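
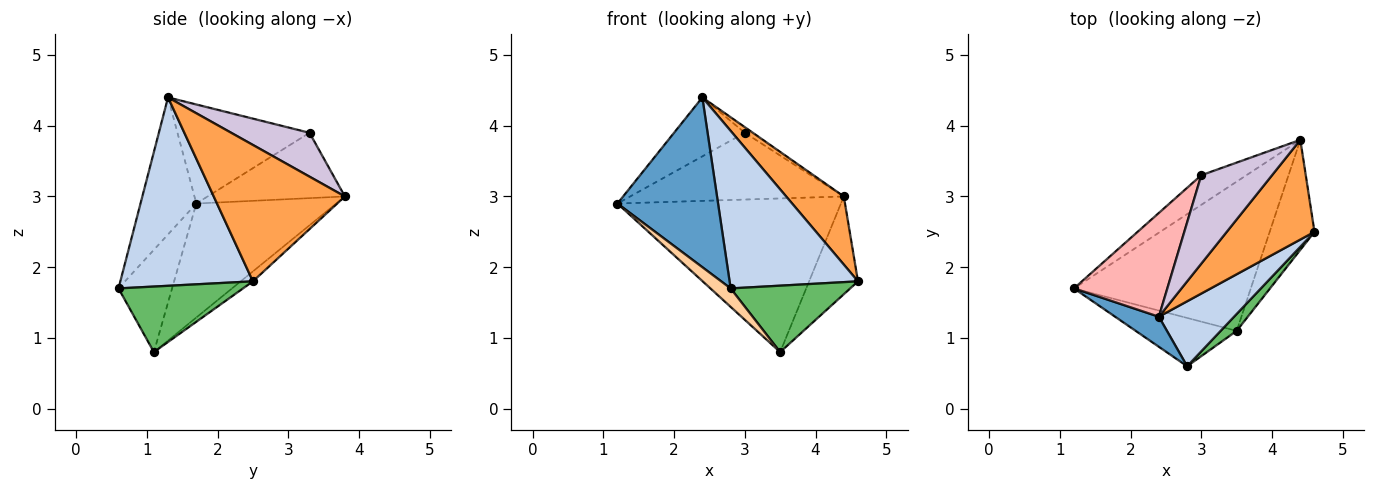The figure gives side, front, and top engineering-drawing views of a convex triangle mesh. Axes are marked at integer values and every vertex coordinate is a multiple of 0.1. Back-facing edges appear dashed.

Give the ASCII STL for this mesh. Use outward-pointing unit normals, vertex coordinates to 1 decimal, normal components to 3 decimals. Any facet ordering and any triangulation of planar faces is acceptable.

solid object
 facet normal -0.479 -0.864 0.153
  outer loop
   vertex 2.4 1.3 4.4
   vertex 1.2 1.7 2.9
   vertex 2.8 0.6 1.7
  endloop
 endfacet
 facet normal 0.691 -0.669 0.276
  outer loop
   vertex 2.4 1.3 4.4
   vertex 2.8 0.6 1.7
   vertex 4.6 2.5 1.8
  endloop
 endfacet
 facet normal 0.789 -0.347 0.507
  outer loop
   vertex 4.4 3.8 3.0
   vertex 2.4 1.3 4.4
   vertex 4.6 2.5 1.8
  endloop
 endfacet
 facet normal -0.687 -0.259 -0.679
  outer loop
   vertex 3.5 1.1 0.8
   vertex 2.8 0.6 1.7
   vertex 1.2 1.7 2.9
  endloop
 endfacet
 facet normal 0.710 -0.682 0.174
  outer loop
   vertex 3.5 1.1 0.8
   vertex 4.6 2.5 1.8
   vertex 2.8 0.6 1.7
  endloop
 endfacet
 facet normal -0.410 0.654 -0.636
  outer loop
   vertex 3.5 1.1 0.8
   vertex 1.2 1.7 2.9
   vertex 4.4 3.8 3.0
  endloop
 endfacet
 facet normal -0.164 0.655 -0.737
  outer loop
   vertex 3.5 1.1 0.8
   vertex 4.4 3.8 3.0
   vertex 4.6 2.5 1.8
  endloop
 endfacet
 facet normal -0.678 0.363 0.639
  outer loop
   vertex 3.0 3.3 3.9
   vertex 1.2 1.7 2.9
   vertex 2.4 1.3 4.4
  endloop
 endfacet
 facet normal -0.506 0.788 -0.350
  outer loop
   vertex 3.0 3.3 3.9
   vertex 4.4 3.8 3.0
   vertex 1.2 1.7 2.9
  endloop
 endfacet
 facet normal 0.526 0.054 0.849
  outer loop
   vertex 3.0 3.3 3.9
   vertex 2.4 1.3 4.4
   vertex 4.4 3.8 3.0
  endloop
 endfacet
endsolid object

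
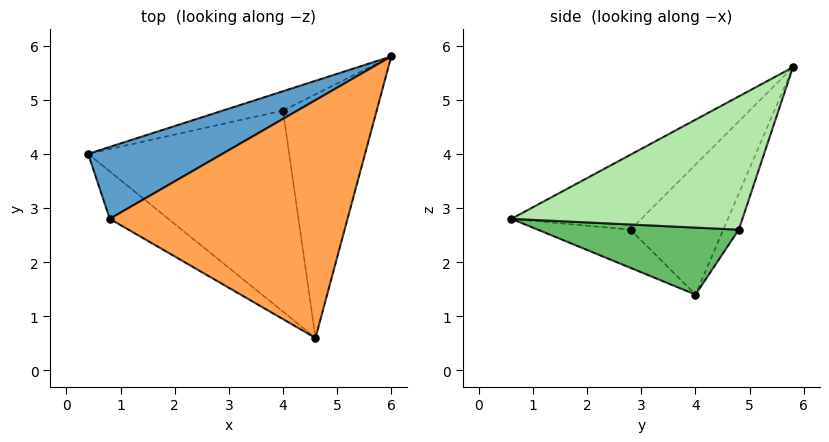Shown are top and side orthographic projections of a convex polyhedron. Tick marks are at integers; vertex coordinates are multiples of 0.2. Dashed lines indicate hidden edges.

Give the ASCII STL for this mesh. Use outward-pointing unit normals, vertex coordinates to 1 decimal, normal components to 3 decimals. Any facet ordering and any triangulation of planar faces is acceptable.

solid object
 facet normal -0.625 0.438 0.646
  outer loop
   vertex 0.8 2.8 2.6
   vertex 6.0 5.8 5.6
   vertex 0.4 4.0 1.4
  endloop
 endfacet
 facet normal -0.382 -0.714 -0.586
  outer loop
   vertex 0.8 2.8 2.6
   vertex 0.4 4.0 1.4
   vertex 4.6 0.6 2.8
  endloop
 endfacet
 facet normal -0.276 -0.397 0.875
  outer loop
   vertex 0.8 2.8 2.6
   vertex 4.6 0.6 2.8
   vertex 6.0 5.8 5.6
  endloop
 endfacet
 facet normal -0.138 0.964 -0.229
  outer loop
   vertex 4.0 4.8 2.6
   vertex 0.4 4.0 1.4
   vertex 6.0 5.8 5.6
  endloop
 endfacet
 facet normal 0.316 0.000 -0.949
  outer loop
   vertex 4.0 4.8 2.6
   vertex 4.6 0.6 2.8
   vertex 0.4 4.0 1.4
  endloop
 endfacet
 facet normal 0.815 0.089 -0.573
  outer loop
   vertex 4.0 4.8 2.6
   vertex 6.0 5.8 5.6
   vertex 4.6 0.6 2.8
  endloop
 endfacet
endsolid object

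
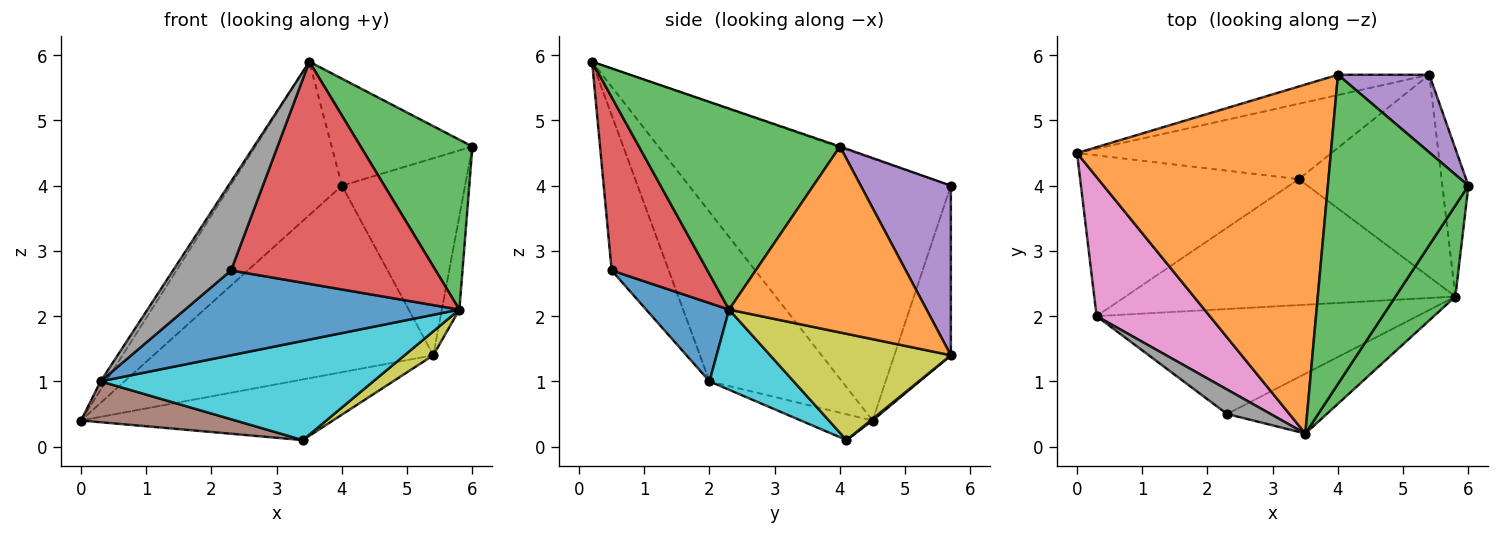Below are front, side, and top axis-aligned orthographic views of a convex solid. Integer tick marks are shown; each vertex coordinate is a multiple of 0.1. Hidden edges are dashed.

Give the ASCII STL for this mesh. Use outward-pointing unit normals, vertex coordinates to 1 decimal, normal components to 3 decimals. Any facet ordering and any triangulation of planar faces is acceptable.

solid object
 facet normal 0.005 0.627 -0.779
  outer loop
   vertex 5.4 5.7 1.4
   vertex 3.4 4.1 0.1
   vertex 0.0 4.5 0.4
  endloop
 endfacet
 facet normal -0.687 0.292 0.666
  outer loop
   vertex 4.0 5.7 4.0
   vertex 0.0 4.5 0.4
   vertex 3.5 0.2 5.9
  endloop
 endfacet
 facet normal -0.006 0.327 0.945
  outer loop
   vertex 4.0 5.7 4.0
   vertex 3.5 0.2 5.9
   vertex 6.0 4.0 4.6
  endloop
 endfacet
 facet normal -0.197 0.975 -0.106
  outer loop
   vertex 4.0 5.7 4.0
   vertex 5.4 5.7 1.4
   vertex 0.0 4.5 0.4
  endloop
 endfacet
 facet normal 0.563 0.769 0.303
  outer loop
   vertex 4.0 5.7 4.0
   vertex 6.0 4.0 4.6
   vertex 5.4 5.7 1.4
  endloop
 endfacet
 facet normal -0.114 -0.245 -0.963
  outer loop
   vertex 0.3 2.0 1.0
   vertex 0.0 4.5 0.4
   vertex 3.4 4.1 0.1
  endloop
 endfacet
 facet normal -0.831 0.033 0.555
  outer loop
   vertex 0.3 2.0 1.0
   vertex 3.5 0.2 5.9
   vertex 0.0 4.5 0.4
  endloop
 endfacet
 facet normal -0.688 -0.699 0.193
  outer loop
   vertex 0.3 2.0 1.0
   vertex 2.3 0.5 2.7
   vertex 3.5 0.2 5.9
  endloop
 endfacet
 facet normal 0.595 -0.094 -0.798
  outer loop
   vertex 5.8 2.3 2.1
   vertex 3.4 4.1 0.1
   vertex 5.4 5.7 1.4
  endloop
 endfacet
 facet normal 0.188 -0.608 -0.772
  outer loop
   vertex 5.8 2.3 2.1
   vertex 0.3 2.0 1.0
   vertex 3.4 4.1 0.1
  endloop
 endfacet
 facet normal 0.187 -0.617 -0.764
  outer loop
   vertex 5.8 2.3 2.1
   vertex 2.3 0.5 2.7
   vertex 0.3 2.0 1.0
  endloop
 endfacet
 facet normal 0.986 0.088 -0.138
  outer loop
   vertex 5.8 2.3 2.1
   vertex 5.4 5.7 1.4
   vertex 6.0 4.0 4.6
  endloop
 endfacet
 facet normal 0.846 -0.470 0.252
  outer loop
   vertex 5.8 2.3 2.1
   vertex 6.0 4.0 4.6
   vertex 3.5 0.2 5.9
  endloop
 endfacet
 facet normal 0.412 -0.880 -0.237
  outer loop
   vertex 5.8 2.3 2.1
   vertex 3.5 0.2 5.9
   vertex 2.3 0.5 2.7
  endloop
 endfacet
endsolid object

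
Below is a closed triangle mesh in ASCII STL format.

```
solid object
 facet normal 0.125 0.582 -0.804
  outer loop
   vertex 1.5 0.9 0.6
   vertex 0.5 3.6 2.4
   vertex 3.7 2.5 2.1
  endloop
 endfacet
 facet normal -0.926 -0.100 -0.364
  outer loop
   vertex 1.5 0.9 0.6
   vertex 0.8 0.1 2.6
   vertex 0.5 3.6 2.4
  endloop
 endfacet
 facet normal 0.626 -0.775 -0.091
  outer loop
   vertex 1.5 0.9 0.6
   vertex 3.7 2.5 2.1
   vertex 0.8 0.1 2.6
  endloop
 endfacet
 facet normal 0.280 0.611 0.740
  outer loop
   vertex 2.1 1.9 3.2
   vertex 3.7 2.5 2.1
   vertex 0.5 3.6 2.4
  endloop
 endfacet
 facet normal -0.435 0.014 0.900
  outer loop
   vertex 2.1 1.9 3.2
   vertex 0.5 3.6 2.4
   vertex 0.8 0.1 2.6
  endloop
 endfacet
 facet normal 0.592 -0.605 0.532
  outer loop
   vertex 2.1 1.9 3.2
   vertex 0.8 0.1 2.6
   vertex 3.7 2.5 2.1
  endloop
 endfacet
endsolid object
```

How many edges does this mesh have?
9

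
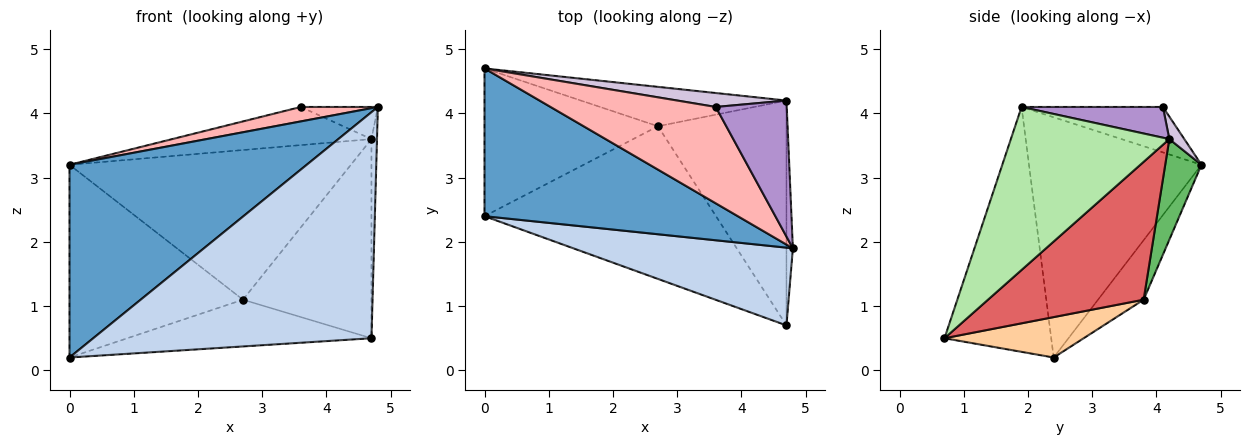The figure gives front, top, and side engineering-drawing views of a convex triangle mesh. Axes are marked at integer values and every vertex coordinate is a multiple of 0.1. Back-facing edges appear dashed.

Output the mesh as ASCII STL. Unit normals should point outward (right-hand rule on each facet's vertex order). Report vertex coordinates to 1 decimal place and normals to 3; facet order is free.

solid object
 facet normal -0.500 -0.687 0.527
  outer loop
   vertex 0.0 4.7 3.2
   vertex 0.0 2.4 0.2
   vertex 4.8 1.9 4.1
  endloop
 endfacet
 facet normal -0.341 -0.889 0.306
  outer loop
   vertex 4.7 0.7 0.5
   vertex 4.8 1.9 4.1
   vertex 0.0 2.4 0.2
  endloop
 endfacet
 facet normal -0.204 0.777 -0.596
  outer loop
   vertex 2.7 3.8 1.1
   vertex 0.0 2.4 0.2
   vertex 0.0 4.7 3.2
  endloop
 endfacet
 facet normal 0.165 0.289 -0.943
  outer loop
   vertex 2.7 3.8 1.1
   vertex 4.7 0.7 0.5
   vertex 0.0 2.4 0.2
  endloop
 endfacet
 facet normal 0.124 0.960 -0.252
  outer loop
   vertex 4.7 4.2 3.6
   vertex 2.7 3.8 1.1
   vertex 0.0 4.7 3.2
  endloop
 endfacet
 facet normal 0.999 0.035 -0.039
  outer loop
   vertex 4.7 4.2 3.6
   vertex 4.8 1.9 4.1
   vertex 4.7 0.7 0.5
  endloop
 endfacet
 facet normal 0.626 0.517 -0.584
  outer loop
   vertex 4.7 4.2 3.6
   vertex 4.7 0.7 0.5
   vertex 2.7 3.8 1.1
  endloop
 endfacet
 facet normal -0.262 -0.143 0.954
  outer loop
   vertex 3.6 4.1 4.1
   vertex 0.0 4.7 3.2
   vertex 4.8 1.9 4.1
  endloop
 endfacet
 facet normal 0.388 0.212 0.897
  outer loop
   vertex 3.6 4.1 4.1
   vertex 4.8 1.9 4.1
   vertex 4.7 4.2 3.6
  endloop
 endfacet
 facet normal 0.071 0.937 0.343
  outer loop
   vertex 3.6 4.1 4.1
   vertex 4.7 4.2 3.6
   vertex 0.0 4.7 3.2
  endloop
 endfacet
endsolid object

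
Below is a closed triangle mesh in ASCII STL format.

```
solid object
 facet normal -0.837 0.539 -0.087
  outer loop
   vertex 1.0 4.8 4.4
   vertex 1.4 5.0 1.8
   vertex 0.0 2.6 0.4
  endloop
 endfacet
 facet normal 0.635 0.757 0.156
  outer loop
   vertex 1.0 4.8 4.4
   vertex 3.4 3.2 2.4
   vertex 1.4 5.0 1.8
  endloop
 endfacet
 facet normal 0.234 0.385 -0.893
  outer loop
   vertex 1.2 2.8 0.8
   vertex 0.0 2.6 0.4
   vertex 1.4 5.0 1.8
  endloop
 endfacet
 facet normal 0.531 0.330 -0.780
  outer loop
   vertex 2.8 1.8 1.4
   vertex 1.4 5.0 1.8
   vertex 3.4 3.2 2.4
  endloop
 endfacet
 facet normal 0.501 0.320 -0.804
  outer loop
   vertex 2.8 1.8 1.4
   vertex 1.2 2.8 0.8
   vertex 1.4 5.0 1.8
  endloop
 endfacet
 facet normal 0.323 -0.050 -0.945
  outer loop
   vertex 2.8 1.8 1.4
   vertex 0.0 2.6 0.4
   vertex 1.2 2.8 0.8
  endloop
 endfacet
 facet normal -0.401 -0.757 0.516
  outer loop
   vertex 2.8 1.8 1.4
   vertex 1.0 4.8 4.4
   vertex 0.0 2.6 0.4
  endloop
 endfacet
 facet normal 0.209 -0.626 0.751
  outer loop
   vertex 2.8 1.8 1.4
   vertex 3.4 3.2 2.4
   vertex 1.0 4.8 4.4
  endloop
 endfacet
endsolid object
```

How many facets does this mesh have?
8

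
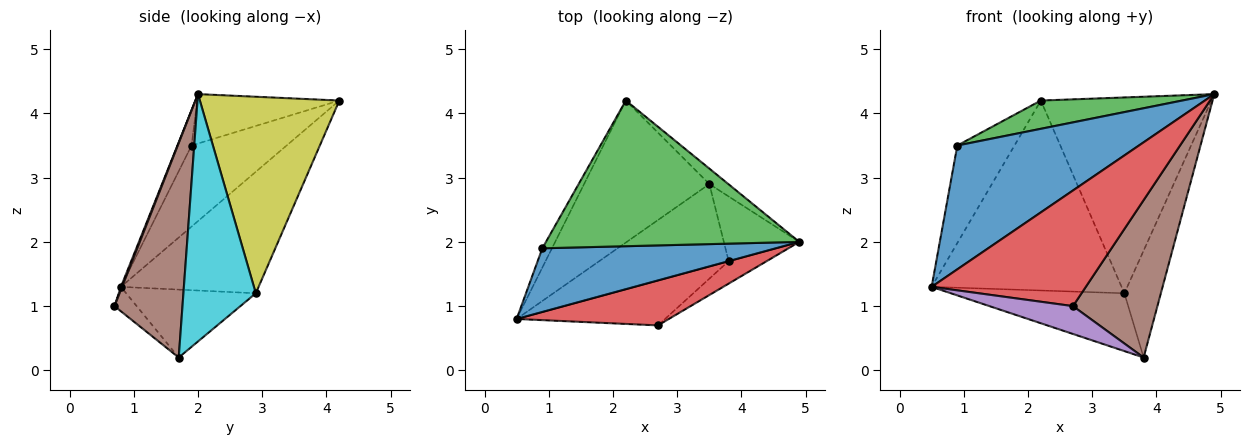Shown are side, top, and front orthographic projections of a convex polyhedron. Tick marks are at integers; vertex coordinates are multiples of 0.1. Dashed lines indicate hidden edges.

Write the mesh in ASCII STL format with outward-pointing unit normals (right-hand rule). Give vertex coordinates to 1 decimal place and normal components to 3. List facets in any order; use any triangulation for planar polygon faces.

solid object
 facet normal -0.069 -0.887 0.456
  outer loop
   vertex 0.9 1.9 3.5
   vertex 0.5 0.8 1.3
   vertex 4.9 2.0 4.3
  endloop
 endfacet
 facet normal -0.853 0.513 -0.101
  outer loop
   vertex 0.9 1.9 3.5
   vertex 2.2 4.2 4.2
   vertex 0.5 0.8 1.3
  endloop
 endfacet
 facet normal -0.188 -0.187 0.964
  outer loop
   vertex 0.9 1.9 3.5
   vertex 4.9 2.0 4.3
   vertex 2.2 4.2 4.2
  endloop
 endfacet
 facet normal 0.007 -0.932 0.362
  outer loop
   vertex 2.7 0.7 1.0
   vertex 4.9 2.0 4.3
   vertex 0.5 0.8 1.3
  endloop
 endfacet
 facet normal -0.139 -0.521 -0.842
  outer loop
   vertex 2.7 0.7 1.0
   vertex 0.5 0.8 1.3
   vertex 3.8 1.7 0.2
  endloop
 endfacet
 facet normal 0.623 -0.774 -0.111
  outer loop
   vertex 2.7 0.7 1.0
   vertex 3.8 1.7 0.2
   vertex 4.9 2.0 4.3
  endloop
 endfacet
 facet normal -0.502 0.693 -0.518
  outer loop
   vertex 3.5 2.9 1.2
   vertex 0.5 0.8 1.3
   vertex 2.2 4.2 4.2
  endloop
 endfacet
 facet normal -0.395 0.528 -0.752
  outer loop
   vertex 3.5 2.9 1.2
   vertex 3.8 1.7 0.2
   vertex 0.5 0.8 1.3
  endloop
 endfacet
 facet normal 0.632 0.773 -0.061
  outer loop
   vertex 3.5 2.9 1.2
   vertex 2.2 4.2 4.2
   vertex 4.9 2.0 4.3
  endloop
 endfacet
 facet normal 0.861 0.434 -0.263
  outer loop
   vertex 3.5 2.9 1.2
   vertex 4.9 2.0 4.3
   vertex 3.8 1.7 0.2
  endloop
 endfacet
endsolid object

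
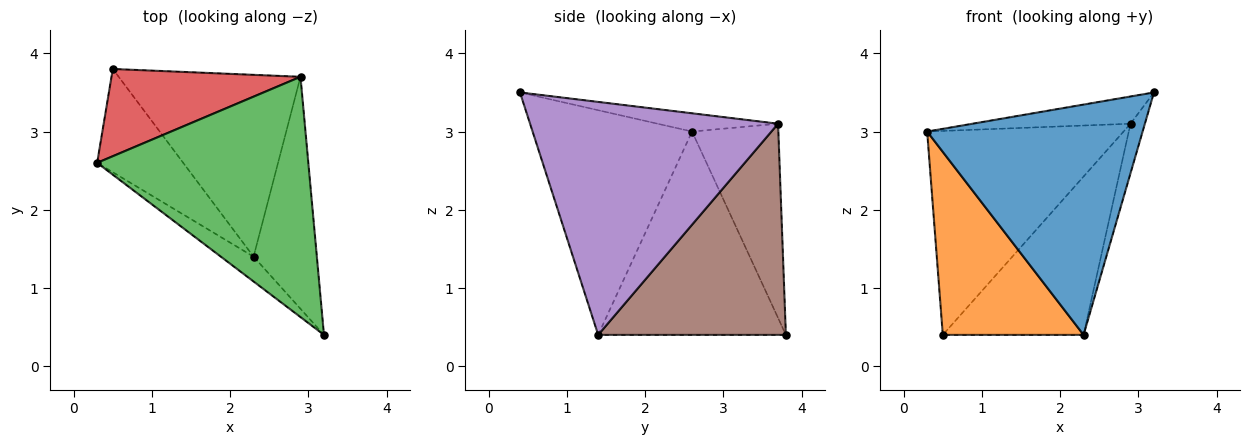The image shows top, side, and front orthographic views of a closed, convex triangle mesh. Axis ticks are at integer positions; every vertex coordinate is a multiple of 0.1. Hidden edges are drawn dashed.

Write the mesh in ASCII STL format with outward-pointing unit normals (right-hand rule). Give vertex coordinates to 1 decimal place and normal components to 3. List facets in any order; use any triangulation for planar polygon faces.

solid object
 facet normal -0.593 -0.801 -0.086
  outer loop
   vertex 2.3 1.4 0.4
   vertex 3.2 0.4 3.5
   vertex 0.3 2.6 3.0
  endloop
 endfacet
 facet normal -0.758 -0.568 -0.321
  outer loop
   vertex 2.3 1.4 0.4
   vertex 0.3 2.6 3.0
   vertex 0.5 3.8 0.4
  endloop
 endfacet
 facet normal -0.086 0.112 0.990
  outer loop
   vertex 2.9 3.7 3.1
   vertex 0.3 2.6 3.0
   vertex 3.2 0.4 3.5
  endloop
 endfacet
 facet normal -0.375 0.852 0.365
  outer loop
   vertex 2.9 3.7 3.1
   vertex 0.5 3.8 0.4
   vertex 0.3 2.6 3.0
  endloop
 endfacet
 facet normal 0.964 0.056 -0.262
  outer loop
   vertex 2.9 3.7 3.1
   vertex 3.2 0.4 3.5
   vertex 2.3 1.4 0.4
  endloop
 endfacet
 facet normal 0.659 0.494 -0.567
  outer loop
   vertex 2.9 3.7 3.1
   vertex 2.3 1.4 0.4
   vertex 0.5 3.8 0.4
  endloop
 endfacet
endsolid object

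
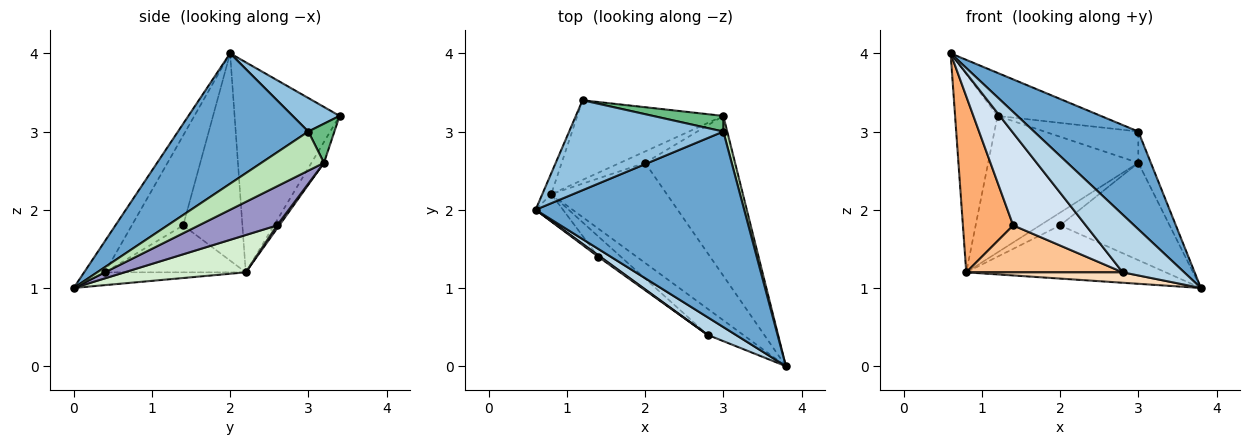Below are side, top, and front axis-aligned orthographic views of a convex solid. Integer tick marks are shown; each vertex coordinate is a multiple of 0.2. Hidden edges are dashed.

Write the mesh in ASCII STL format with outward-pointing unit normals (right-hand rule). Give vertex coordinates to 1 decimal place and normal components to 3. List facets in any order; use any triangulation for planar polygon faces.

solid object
 facet normal 0.488 -0.390 0.781
  outer loop
   vertex 3.0 3.0 3.0
   vertex 0.6 2.0 4.0
   vertex 3.8 0.0 1.0
  endloop
 endfacet
 facet normal 0.192 0.423 0.885
  outer loop
   vertex 3.0 3.0 3.0
   vertex 1.2 3.4 3.2
   vertex 0.6 2.0 4.0
  endloop
 endfacet
 facet normal -0.308 -0.910 0.278
  outer loop
   vertex 2.8 0.4 1.2
   vertex 3.8 0.0 1.0
   vertex 0.6 2.0 4.0
  endloop
 endfacet
 facet normal -0.578 -0.816 0.013
  outer loop
   vertex 2.8 0.4 1.2
   vertex 0.6 2.0 4.0
   vertex 1.4 1.4 1.8
  endloop
 endfacet
 facet normal -0.926 0.374 -0.039
  outer loop
   vertex 0.8 2.2 1.2
   vertex 0.6 2.0 4.0
   vertex 1.2 3.4 3.2
  endloop
 endfacet
 facet normal -0.758 -0.644 -0.100
  outer loop
   vertex 0.8 2.2 1.2
   vertex 1.4 1.4 1.8
   vertex 0.6 2.0 4.0
  endloop
 endfacet
 facet normal -0.637 -0.707 -0.307
  outer loop
   vertex 0.8 2.2 1.2
   vertex 2.8 0.4 1.2
   vertex 1.4 1.4 1.8
  endloop
 endfacet
 facet normal -0.317 -0.352 -0.881
  outer loop
   vertex 0.8 2.2 1.2
   vertex 3.8 0.0 1.0
   vertex 2.8 0.4 1.2
  endloop
 endfacet
 facet normal 0.241 0.868 0.434
  outer loop
   vertex 3.0 3.2 2.6
   vertex 1.2 3.4 3.2
   vertex 3.0 3.0 3.0
  endloop
 endfacet
 facet normal -0.072 0.862 -0.503
  outer loop
   vertex 3.0 3.2 2.6
   vertex 0.8 2.2 1.2
   vertex 1.2 3.4 3.2
  endloop
 endfacet
 facet normal 0.976 0.195 0.098
  outer loop
   vertex 3.0 3.2 2.6
   vertex 3.0 3.0 3.0
   vertex 3.8 0.0 1.0
  endloop
 endfacet
 facet normal 0.274 0.451 -0.849
  outer loop
   vertex 2.0 2.6 1.8
   vertex 3.8 0.0 1.0
   vertex 0.8 2.2 1.2
  endloop
 endfacet
 facet normal 0.348 0.487 -0.801
  outer loop
   vertex 2.0 2.6 1.8
   vertex 3.0 3.2 2.6
   vertex 3.8 0.0 1.0
  endloop
 endfacet
 facet normal 0.083 0.745 -0.662
  outer loop
   vertex 2.0 2.6 1.8
   vertex 0.8 2.2 1.2
   vertex 3.0 3.2 2.6
  endloop
 endfacet
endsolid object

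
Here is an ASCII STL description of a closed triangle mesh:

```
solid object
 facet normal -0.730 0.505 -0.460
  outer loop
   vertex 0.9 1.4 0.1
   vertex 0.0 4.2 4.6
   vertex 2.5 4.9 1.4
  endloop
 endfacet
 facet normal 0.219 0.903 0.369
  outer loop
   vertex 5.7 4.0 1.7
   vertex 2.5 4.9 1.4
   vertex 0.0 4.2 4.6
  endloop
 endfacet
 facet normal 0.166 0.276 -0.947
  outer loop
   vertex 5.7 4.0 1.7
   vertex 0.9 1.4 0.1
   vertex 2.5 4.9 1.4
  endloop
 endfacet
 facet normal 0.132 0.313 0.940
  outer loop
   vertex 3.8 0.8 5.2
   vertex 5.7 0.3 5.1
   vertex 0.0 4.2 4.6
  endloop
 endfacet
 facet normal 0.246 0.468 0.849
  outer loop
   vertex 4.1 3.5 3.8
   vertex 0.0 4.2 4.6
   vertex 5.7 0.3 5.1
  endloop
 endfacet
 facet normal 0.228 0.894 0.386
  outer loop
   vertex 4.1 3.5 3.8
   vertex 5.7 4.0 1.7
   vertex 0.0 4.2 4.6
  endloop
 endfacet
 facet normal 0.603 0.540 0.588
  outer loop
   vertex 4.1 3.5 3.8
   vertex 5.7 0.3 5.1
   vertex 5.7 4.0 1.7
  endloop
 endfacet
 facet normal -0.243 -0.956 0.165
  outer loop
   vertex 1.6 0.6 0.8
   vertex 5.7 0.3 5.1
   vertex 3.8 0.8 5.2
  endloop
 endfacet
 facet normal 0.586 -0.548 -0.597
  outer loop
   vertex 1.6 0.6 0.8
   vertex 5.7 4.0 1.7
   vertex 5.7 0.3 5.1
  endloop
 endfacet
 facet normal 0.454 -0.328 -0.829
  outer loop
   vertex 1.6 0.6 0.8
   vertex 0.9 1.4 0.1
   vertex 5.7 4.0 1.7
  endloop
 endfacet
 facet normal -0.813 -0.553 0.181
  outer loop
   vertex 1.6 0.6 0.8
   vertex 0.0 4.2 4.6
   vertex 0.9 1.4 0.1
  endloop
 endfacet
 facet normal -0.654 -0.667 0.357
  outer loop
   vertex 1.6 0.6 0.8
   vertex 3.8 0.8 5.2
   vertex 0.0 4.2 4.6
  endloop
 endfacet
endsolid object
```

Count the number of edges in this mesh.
18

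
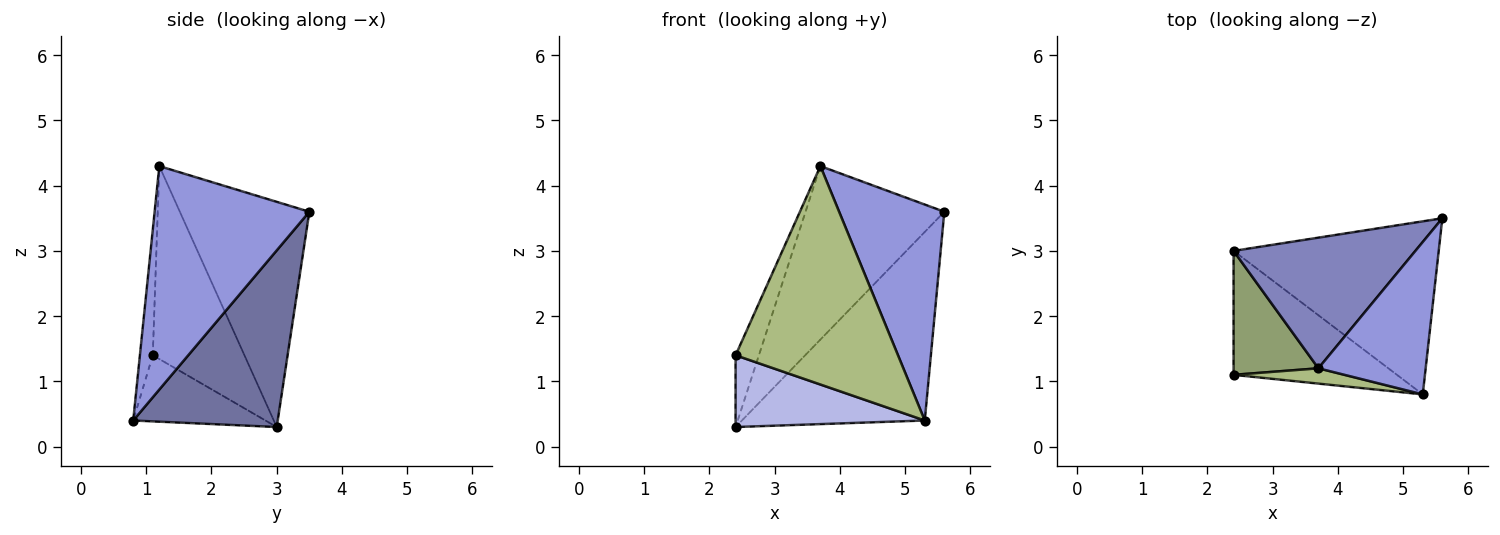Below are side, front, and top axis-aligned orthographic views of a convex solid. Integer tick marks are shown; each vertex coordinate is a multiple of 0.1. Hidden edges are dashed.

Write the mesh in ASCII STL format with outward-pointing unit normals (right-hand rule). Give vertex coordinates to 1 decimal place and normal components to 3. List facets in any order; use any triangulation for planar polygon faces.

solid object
 facet normal 0.503 0.637 -0.584
  outer loop
   vertex 5.3 0.8 0.4
   vertex 2.4 3.0 0.3
   vertex 5.6 3.5 3.6
  endloop
 endfacet
 facet normal -0.598 0.640 0.482
  outer loop
   vertex 3.7 1.2 4.3
   vertex 5.6 3.5 3.6
   vertex 2.4 3.0 0.3
  endloop
 endfacet
 facet normal 0.769 -0.523 0.369
  outer loop
   vertex 3.7 1.2 4.3
   vertex 5.3 0.8 0.4
   vertex 5.6 3.5 3.6
  endloop
 endfacet
 facet normal -0.331 -0.473 -0.817
  outer loop
   vertex 2.4 1.1 1.4
   vertex 2.4 3.0 0.3
   vertex 5.3 0.8 0.4
  endloop
 endfacet
 facet normal -0.892 0.227 0.392
  outer loop
   vertex 2.4 1.1 1.4
   vertex 3.7 1.2 4.3
   vertex 2.4 3.0 0.3
  endloop
 endfacet
 facet normal -0.079 -0.994 0.070
  outer loop
   vertex 2.4 1.1 1.4
   vertex 5.3 0.8 0.4
   vertex 3.7 1.2 4.3
  endloop
 endfacet
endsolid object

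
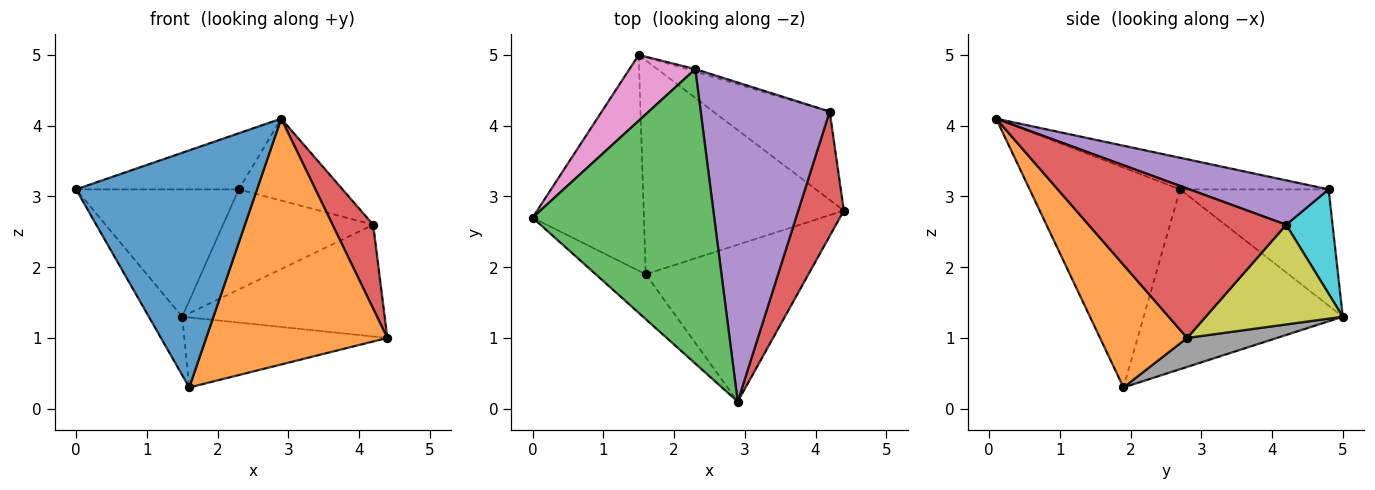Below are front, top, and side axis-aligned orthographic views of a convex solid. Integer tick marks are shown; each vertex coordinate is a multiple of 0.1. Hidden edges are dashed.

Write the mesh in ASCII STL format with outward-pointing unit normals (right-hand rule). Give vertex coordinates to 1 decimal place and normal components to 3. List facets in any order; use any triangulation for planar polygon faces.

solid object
 facet normal -0.633 -0.761 -0.144
  outer loop
   vertex 1.6 1.9 0.3
   vertex 2.9 0.1 4.1
   vertex 0.0 2.7 3.1
  endloop
 endfacet
 facet normal 0.376 -0.781 -0.499
  outer loop
   vertex 1.6 1.9 0.3
   vertex 4.4 2.8 1.0
   vertex 2.9 0.1 4.1
  endloop
 endfacet
 facet normal -0.168 0.185 0.968
  outer loop
   vertex 2.3 4.8 3.1
   vertex 0.0 2.7 3.1
   vertex 2.9 0.1 4.1
  endloop
 endfacet
 facet normal 0.939 -0.193 0.286
  outer loop
   vertex 4.2 4.2 2.6
   vertex 2.9 0.1 4.1
   vertex 4.4 2.8 1.0
  endloop
 endfacet
 facet normal 0.316 0.236 0.919
  outer loop
   vertex 4.2 4.2 2.6
   vertex 2.3 4.8 3.1
   vertex 2.9 0.1 4.1
  endloop
 endfacet
 facet normal -0.842 0.141 -0.521
  outer loop
   vertex 1.5 5.0 1.3
   vertex 1.6 1.9 0.3
   vertex 0.0 2.7 3.1
  endloop
 endfacet
 facet normal -0.630 0.690 0.357
  outer loop
   vertex 1.5 5.0 1.3
   vertex 0.0 2.7 3.1
   vertex 2.3 4.8 3.1
  endloop
 endfacet
 facet normal 0.136 0.308 -0.942
  outer loop
   vertex 1.5 5.0 1.3
   vertex 4.4 2.8 1.0
   vertex 1.6 1.9 0.3
  endloop
 endfacet
 facet normal 0.469 0.693 -0.548
  outer loop
   vertex 1.5 5.0 1.3
   vertex 4.2 4.2 2.6
   vertex 4.4 2.8 1.0
  endloop
 endfacet
 facet normal 0.295 0.955 -0.025
  outer loop
   vertex 1.5 5.0 1.3
   vertex 2.3 4.8 3.1
   vertex 4.2 4.2 2.6
  endloop
 endfacet
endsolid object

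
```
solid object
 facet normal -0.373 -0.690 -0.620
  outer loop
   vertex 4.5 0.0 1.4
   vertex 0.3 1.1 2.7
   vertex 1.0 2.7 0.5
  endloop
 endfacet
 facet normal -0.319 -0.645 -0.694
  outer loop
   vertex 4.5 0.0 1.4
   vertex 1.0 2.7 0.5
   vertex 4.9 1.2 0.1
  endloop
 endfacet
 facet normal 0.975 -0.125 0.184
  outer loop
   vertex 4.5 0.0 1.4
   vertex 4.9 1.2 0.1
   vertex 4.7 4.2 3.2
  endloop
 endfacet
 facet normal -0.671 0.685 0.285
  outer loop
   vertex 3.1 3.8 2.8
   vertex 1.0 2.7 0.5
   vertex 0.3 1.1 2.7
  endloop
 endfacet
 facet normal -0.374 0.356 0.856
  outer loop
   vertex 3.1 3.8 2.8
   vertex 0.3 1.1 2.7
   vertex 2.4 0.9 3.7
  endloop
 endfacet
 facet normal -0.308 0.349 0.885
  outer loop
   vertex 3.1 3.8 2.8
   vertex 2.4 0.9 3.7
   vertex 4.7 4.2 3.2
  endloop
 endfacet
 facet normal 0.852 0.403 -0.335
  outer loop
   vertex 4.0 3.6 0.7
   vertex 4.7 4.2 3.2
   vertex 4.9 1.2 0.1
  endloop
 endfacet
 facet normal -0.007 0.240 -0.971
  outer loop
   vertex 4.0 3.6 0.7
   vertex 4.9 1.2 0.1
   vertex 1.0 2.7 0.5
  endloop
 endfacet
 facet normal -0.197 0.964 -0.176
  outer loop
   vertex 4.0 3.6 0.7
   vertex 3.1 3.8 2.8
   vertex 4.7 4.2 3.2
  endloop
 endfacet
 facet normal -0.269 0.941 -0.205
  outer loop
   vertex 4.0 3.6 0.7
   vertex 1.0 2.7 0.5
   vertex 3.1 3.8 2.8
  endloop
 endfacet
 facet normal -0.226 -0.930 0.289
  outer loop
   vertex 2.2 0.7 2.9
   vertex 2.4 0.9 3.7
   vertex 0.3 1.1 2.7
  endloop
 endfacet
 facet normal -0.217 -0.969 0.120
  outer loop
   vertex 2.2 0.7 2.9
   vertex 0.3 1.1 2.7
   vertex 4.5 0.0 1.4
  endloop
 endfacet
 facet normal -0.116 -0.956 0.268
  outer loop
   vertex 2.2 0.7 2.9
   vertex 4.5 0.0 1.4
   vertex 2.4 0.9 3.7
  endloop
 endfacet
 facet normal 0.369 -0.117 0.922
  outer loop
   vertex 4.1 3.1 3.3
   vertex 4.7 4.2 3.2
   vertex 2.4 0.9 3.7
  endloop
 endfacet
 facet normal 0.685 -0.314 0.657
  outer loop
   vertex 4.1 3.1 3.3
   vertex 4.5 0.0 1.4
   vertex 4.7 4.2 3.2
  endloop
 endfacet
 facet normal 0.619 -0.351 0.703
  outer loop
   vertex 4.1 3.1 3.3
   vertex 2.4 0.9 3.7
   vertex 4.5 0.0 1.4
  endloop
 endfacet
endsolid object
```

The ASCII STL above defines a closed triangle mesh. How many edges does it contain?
24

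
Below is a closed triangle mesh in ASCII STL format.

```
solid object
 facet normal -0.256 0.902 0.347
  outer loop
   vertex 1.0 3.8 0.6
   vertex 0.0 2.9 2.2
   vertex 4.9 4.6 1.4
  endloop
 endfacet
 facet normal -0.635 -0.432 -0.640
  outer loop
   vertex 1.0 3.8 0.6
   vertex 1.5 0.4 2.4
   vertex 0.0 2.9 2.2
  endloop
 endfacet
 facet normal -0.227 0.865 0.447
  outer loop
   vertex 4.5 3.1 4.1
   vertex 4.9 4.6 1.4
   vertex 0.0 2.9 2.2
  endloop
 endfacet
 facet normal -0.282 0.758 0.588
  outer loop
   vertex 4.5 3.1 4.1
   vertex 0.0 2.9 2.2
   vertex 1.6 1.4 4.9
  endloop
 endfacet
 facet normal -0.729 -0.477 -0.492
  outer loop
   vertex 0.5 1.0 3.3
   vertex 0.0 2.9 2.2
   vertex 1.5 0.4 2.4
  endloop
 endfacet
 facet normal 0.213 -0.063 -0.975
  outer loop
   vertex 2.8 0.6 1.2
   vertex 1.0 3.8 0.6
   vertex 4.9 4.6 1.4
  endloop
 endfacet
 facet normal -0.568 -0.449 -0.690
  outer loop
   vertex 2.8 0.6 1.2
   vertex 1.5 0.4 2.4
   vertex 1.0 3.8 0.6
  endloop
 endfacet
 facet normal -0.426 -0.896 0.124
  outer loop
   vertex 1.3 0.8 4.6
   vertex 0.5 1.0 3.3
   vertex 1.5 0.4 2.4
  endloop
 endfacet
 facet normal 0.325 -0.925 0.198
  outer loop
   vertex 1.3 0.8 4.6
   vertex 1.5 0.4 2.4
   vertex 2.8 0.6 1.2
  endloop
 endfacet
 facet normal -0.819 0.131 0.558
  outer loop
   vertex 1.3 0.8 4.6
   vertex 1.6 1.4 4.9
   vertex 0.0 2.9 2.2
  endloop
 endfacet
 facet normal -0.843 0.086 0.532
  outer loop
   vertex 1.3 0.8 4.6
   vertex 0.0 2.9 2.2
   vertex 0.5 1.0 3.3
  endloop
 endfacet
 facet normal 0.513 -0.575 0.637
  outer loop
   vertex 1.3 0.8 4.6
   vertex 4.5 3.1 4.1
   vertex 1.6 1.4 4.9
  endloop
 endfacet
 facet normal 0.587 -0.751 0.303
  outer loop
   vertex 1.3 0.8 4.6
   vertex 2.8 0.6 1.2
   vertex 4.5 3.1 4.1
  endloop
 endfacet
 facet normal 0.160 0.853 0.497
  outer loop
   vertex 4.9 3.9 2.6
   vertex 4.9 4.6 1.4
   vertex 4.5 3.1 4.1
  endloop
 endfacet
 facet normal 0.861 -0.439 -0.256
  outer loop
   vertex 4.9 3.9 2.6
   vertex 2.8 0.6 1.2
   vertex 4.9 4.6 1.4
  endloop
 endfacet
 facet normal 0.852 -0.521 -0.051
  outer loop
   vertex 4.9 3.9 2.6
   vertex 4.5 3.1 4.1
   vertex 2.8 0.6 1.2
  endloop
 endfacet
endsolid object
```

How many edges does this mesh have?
24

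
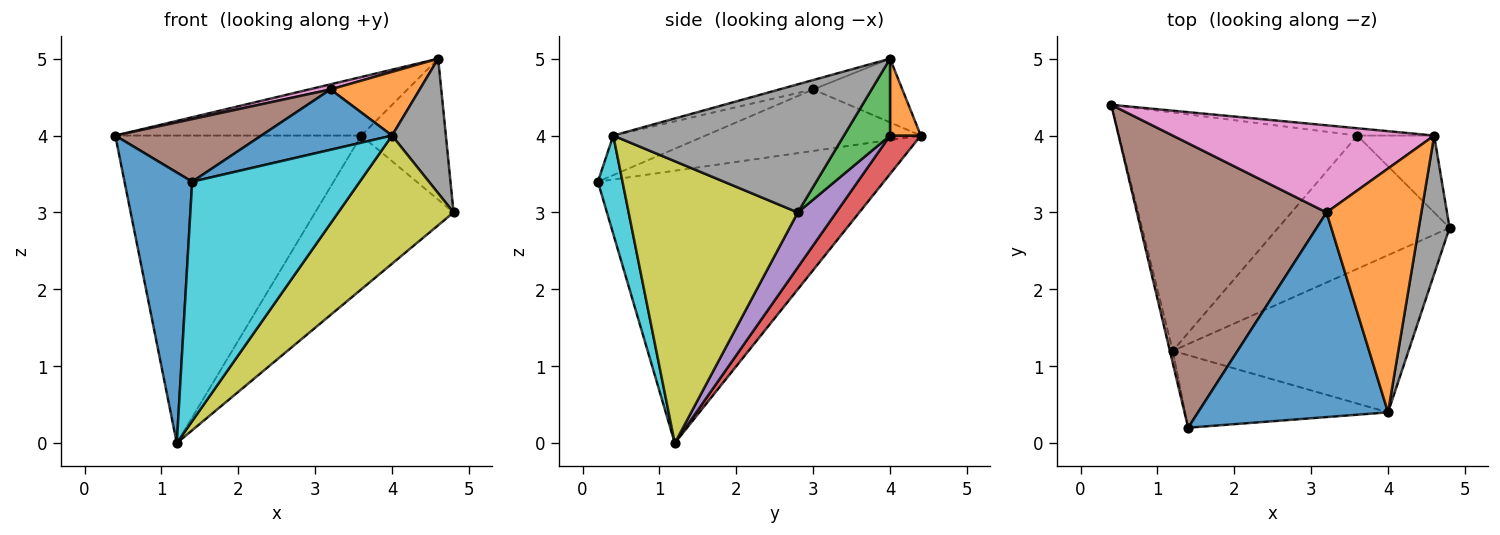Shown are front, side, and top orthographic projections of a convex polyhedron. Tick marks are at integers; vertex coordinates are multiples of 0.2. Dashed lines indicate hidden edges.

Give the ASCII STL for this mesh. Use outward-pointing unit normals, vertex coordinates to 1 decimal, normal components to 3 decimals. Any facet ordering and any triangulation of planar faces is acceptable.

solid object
 facet normal -0.973 -0.230 -0.010
  outer loop
   vertex 1.2 1.2 0.0
   vertex 1.4 0.2 3.4
   vertex 0.4 4.4 4.0
  endloop
 endfacet
 facet normal 0.123 0.985 -0.123
  outer loop
   vertex 3.6 4.0 4.0
   vertex 0.4 4.4 4.0
   vertex 4.6 4.0 5.0
  endloop
 endfacet
 facet normal 0.432 0.792 -0.432
  outer loop
   vertex 3.6 4.0 4.0
   vertex 4.6 4.0 5.0
   vertex 4.8 2.8 3.0
  endloop
 endfacet
 facet normal 0.098 0.787 -0.610
  outer loop
   vertex 3.6 4.0 4.0
   vertex 1.2 1.2 0.0
   vertex 0.4 4.4 4.0
  endloop
 endfacet
 facet normal 0.205 0.740 -0.641
  outer loop
   vertex 3.6 4.0 4.0
   vertex 4.8 2.8 3.0
   vertex 1.2 1.2 0.0
  endloop
 endfacet
 facet normal -0.302 -0.205 0.931
  outer loop
   vertex 3.2 3.0 4.6
   vertex 0.4 4.4 4.0
   vertex 1.4 0.2 3.4
  endloop
 endfacet
 facet normal -0.236 -0.057 0.970
  outer loop
   vertex 3.2 3.0 4.6
   vertex 4.6 4.0 5.0
   vertex 0.4 4.4 4.0
  endloop
 endfacet
 facet normal 0.948 -0.221 0.228
  outer loop
   vertex 4.0 0.4 4.0
   vertex 4.8 2.8 3.0
   vertex 4.6 4.0 5.0
  endloop
 endfacet
 facet normal 0.680 -0.463 -0.568
  outer loop
   vertex 4.0 0.4 4.0
   vertex 1.2 1.2 0.0
   vertex 4.8 2.8 3.0
  endloop
 endfacet
 facet normal 0.139 -0.948 -0.287
  outer loop
   vertex 4.0 0.4 4.0
   vertex 1.4 0.2 3.4
   vertex 1.2 1.2 0.0
  endloop
 endfacet
 facet normal -0.196 -0.277 0.941
  outer loop
   vertex 4.0 0.4 4.0
   vertex 3.2 3.0 4.6
   vertex 1.4 0.2 3.4
  endloop
 endfacet
 facet normal -0.095 -0.252 0.963
  outer loop
   vertex 4.0 0.4 4.0
   vertex 4.6 4.0 5.0
   vertex 3.2 3.0 4.6
  endloop
 endfacet
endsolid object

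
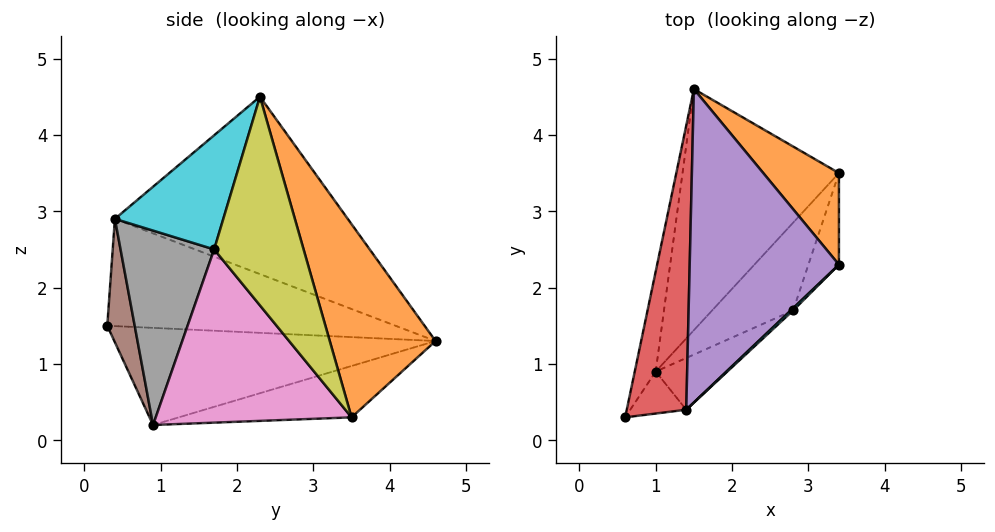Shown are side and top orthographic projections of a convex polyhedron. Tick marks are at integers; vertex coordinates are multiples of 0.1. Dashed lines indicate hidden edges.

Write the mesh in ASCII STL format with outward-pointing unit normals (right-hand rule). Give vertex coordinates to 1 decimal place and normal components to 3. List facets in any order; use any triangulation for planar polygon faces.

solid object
 facet normal -0.959 0.191 -0.207
  outer loop
   vertex 1.0 0.9 0.2
   vertex 0.6 0.3 1.5
   vertex 1.5 4.6 1.3
  endloop
 endfacet
 facet normal 0.574 0.787 0.225
  outer loop
   vertex 3.4 3.5 0.3
   vertex 1.5 4.6 1.3
   vertex 3.4 2.3 4.5
  endloop
 endfacet
 facet normal -0.297 0.309 -0.904
  outer loop
   vertex 3.4 3.5 0.3
   vertex 1.0 0.9 0.2
   vertex 1.5 4.6 1.3
  endloop
 endfacet
 facet normal -0.857 0.201 0.475
  outer loop
   vertex 1.4 0.4 2.9
   vertex 1.5 4.6 1.3
   vertex 0.6 0.3 1.5
  endloop
 endfacet
 facet normal -0.740 0.255 0.622
  outer loop
   vertex 1.4 0.4 2.9
   vertex 3.4 2.3 4.5
   vertex 1.5 4.6 1.3
  endloop
 endfacet
 facet normal 0.505 -0.832 -0.229
  outer loop
   vertex 1.4 0.4 2.9
   vertex 0.6 0.3 1.5
   vertex 1.0 0.9 0.2
  endloop
 endfacet
 facet normal 0.700 -0.634 -0.328
  outer loop
   vertex 2.8 1.7 2.5
   vertex 1.0 0.9 0.2
   vertex 3.4 3.5 0.3
  endloop
 endfacet
 facet normal 0.626 -0.745 -0.231
  outer loop
   vertex 2.8 1.7 2.5
   vertex 1.4 0.4 2.9
   vertex 1.0 0.9 0.2
  endloop
 endfacet
 facet normal 0.883 -0.452 -0.129
  outer loop
   vertex 2.8 1.7 2.5
   vertex 3.4 3.5 0.3
   vertex 3.4 2.3 4.5
  endloop
 endfacet
 facet normal 0.683 -0.731 0.014
  outer loop
   vertex 2.8 1.7 2.5
   vertex 3.4 2.3 4.5
   vertex 1.4 0.4 2.9
  endloop
 endfacet
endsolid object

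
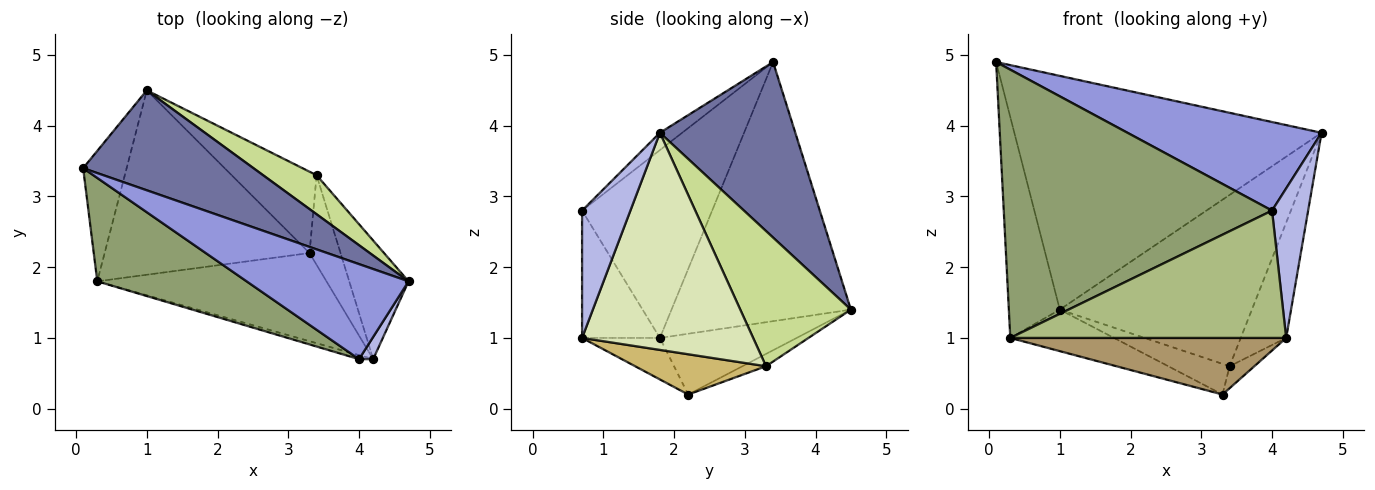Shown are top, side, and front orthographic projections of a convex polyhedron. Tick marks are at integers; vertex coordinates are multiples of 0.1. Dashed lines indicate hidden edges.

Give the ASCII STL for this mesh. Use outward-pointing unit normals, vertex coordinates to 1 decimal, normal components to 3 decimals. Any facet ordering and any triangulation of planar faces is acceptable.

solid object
 facet normal 0.376 0.852 0.364
  outer loop
   vertex 1.0 4.5 1.4
   vertex 0.1 3.4 4.9
   vertex 4.7 1.8 3.9
  endloop
 endfacet
 facet normal -0.950 0.270 -0.159
  outer loop
   vertex 0.3 1.8 1.0
   vertex 0.1 3.4 4.9
   vertex 1.0 4.5 1.4
  endloop
 endfacet
 facet normal -0.078 -0.680 0.729
  outer loop
   vertex 4.0 0.7 2.8
   vertex 4.7 1.8 3.9
   vertex 0.1 3.4 4.9
  endloop
 endfacet
 facet normal 0.798 -0.596 0.089
  outer loop
   vertex 4.0 0.7 2.8
   vertex 4.2 0.7 1.0
   vertex 4.7 1.8 3.9
  endloop
 endfacet
 facet normal -0.412 -0.850 0.328
  outer loop
   vertex 4.0 0.7 2.8
   vertex 0.1 3.4 4.9
   vertex 0.3 1.8 1.0
  endloop
 endfacet
 facet normal -0.271 -0.962 -0.030
  outer loop
   vertex 4.0 0.7 2.8
   vertex 0.3 1.8 1.0
   vertex 4.2 0.7 1.0
  endloop
 endfacet
 facet normal 0.490 0.850 0.194
  outer loop
   vertex 3.4 3.3 0.6
   vertex 1.0 4.5 1.4
   vertex 4.7 1.8 3.9
  endloop
 endfacet
 facet normal 0.934 0.248 -0.255
  outer loop
   vertex 3.4 3.3 0.6
   vertex 4.7 1.8 3.9
   vertex 4.2 0.7 1.0
  endloop
 endfacet
 facet normal -0.151 -0.534 -0.832
  outer loop
   vertex 3.3 2.2 0.2
   vertex 4.2 0.7 1.0
   vertex 0.3 1.8 1.0
  endloop
 endfacet
 facet normal 0.783 0.148 -0.603
  outer loop
   vertex 3.3 2.2 0.2
   vertex 3.4 3.3 0.6
   vertex 4.2 0.7 1.0
  endloop
 endfacet
 facet normal -0.278 0.211 -0.937
  outer loop
   vertex 3.3 2.2 0.2
   vertex 0.3 1.8 1.0
   vertex 1.0 4.5 1.4
  endloop
 endfacet
 facet normal -0.134 0.349 -0.927
  outer loop
   vertex 3.3 2.2 0.2
   vertex 1.0 4.5 1.4
   vertex 3.4 3.3 0.6
  endloop
 endfacet
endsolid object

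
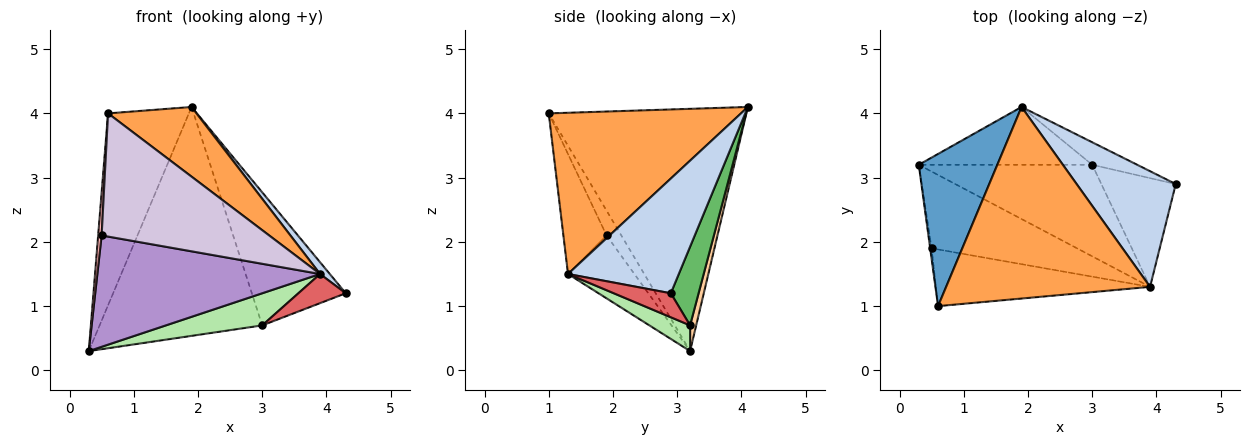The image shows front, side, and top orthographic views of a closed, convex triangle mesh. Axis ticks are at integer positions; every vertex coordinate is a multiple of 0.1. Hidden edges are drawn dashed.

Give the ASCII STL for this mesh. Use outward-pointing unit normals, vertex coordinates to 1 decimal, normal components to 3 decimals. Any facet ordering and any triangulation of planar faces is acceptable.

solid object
 facet normal -0.887 0.363 0.287
  outer loop
   vertex 1.9 4.1 4.1
   vertex 0.3 3.2 0.3
   vertex 0.6 1.0 4.0
  endloop
 endfacet
 facet normal 0.755 -0.066 0.652
  outer loop
   vertex 3.9 1.3 1.5
   vertex 4.3 2.9 1.2
   vertex 1.9 4.1 4.1
  endloop
 endfacet
 facet normal 0.596 -0.274 0.754
  outer loop
   vertex 3.9 1.3 1.5
   vertex 1.9 4.1 4.1
   vertex 0.6 1.0 4.0
  endloop
 endfacet
 facet normal 0.036 0.969 -0.245
  outer loop
   vertex 3.0 3.2 0.7
   vertex 0.3 3.2 0.3
   vertex 1.9 4.1 4.1
  endloop
 endfacet
 facet normal 0.280 0.947 -0.160
  outer loop
   vertex 3.0 3.2 0.7
   vertex 1.9 4.1 4.1
   vertex 4.3 2.9 1.2
  endloop
 endfacet
 facet normal 0.138 -0.328 -0.935
  outer loop
   vertex 3.0 3.2 0.7
   vertex 3.9 1.3 1.5
   vertex 0.3 3.2 0.3
  endloop
 endfacet
 facet normal 0.298 -0.247 -0.922
  outer loop
   vertex 3.0 3.2 0.7
   vertex 4.3 2.9 1.2
   vertex 3.9 1.3 1.5
  endloop
 endfacet
 facet normal -0.972 -0.229 -0.057
  outer loop
   vertex 0.5 1.9 2.1
   vertex 0.6 1.0 4.0
   vertex 0.3 3.2 0.3
  endloop
 endfacet
 facet normal -0.238 -0.800 -0.551
  outer loop
   vertex 0.5 1.9 2.1
   vertex 0.3 3.2 0.3
   vertex 3.9 1.3 1.5
  endloop
 endfacet
 facet normal -0.228 -0.885 -0.407
  outer loop
   vertex 0.5 1.9 2.1
   vertex 3.9 1.3 1.5
   vertex 0.6 1.0 4.0
  endloop
 endfacet
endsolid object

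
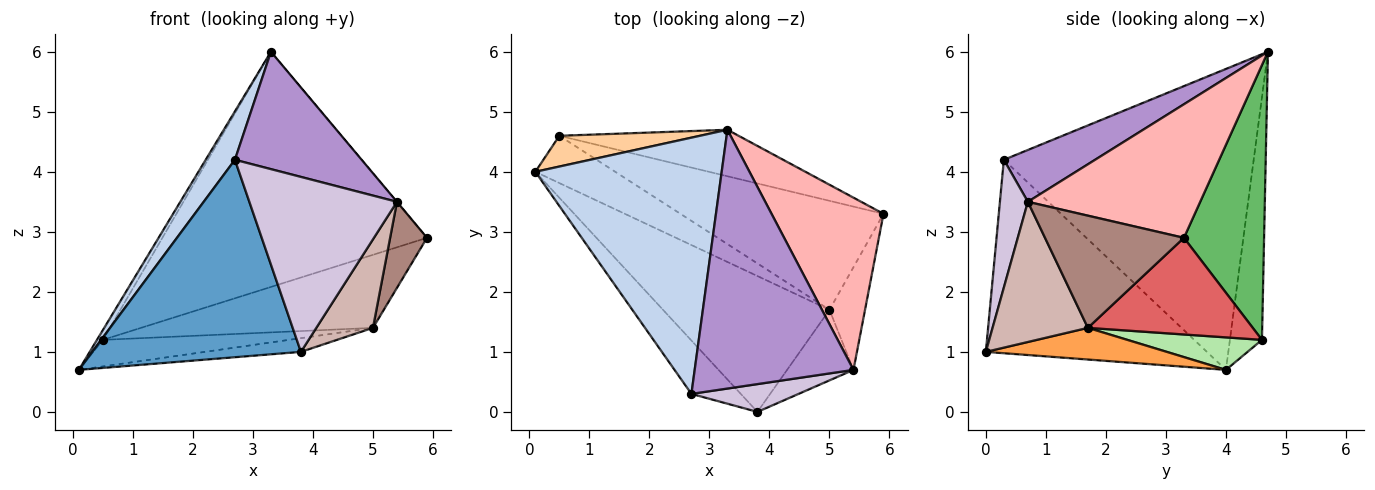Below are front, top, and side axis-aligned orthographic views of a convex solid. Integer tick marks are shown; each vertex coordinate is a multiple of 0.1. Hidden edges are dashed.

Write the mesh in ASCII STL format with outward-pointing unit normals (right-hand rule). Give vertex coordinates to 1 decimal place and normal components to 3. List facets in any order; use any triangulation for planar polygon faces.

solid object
 facet normal -0.715 -0.675 -0.182
  outer loop
   vertex 2.7 0.3 4.2
   vertex 0.1 4.0 0.7
   vertex 3.8 0.0 1.0
  endloop
 endfacet
 facet normal -0.846 -0.099 0.524
  outer loop
   vertex 2.7 0.3 4.2
   vertex 3.3 4.7 6.0
   vertex 0.1 4.0 0.7
  endloop
 endfacet
 facet normal 0.186 0.099 -0.978
  outer loop
   vertex 5.0 1.7 1.4
   vertex 3.8 0.0 1.0
   vertex 0.1 4.0 0.7
  endloop
 endfacet
 facet normal -0.854 0.157 0.495
  outer loop
   vertex 0.5 4.6 1.2
   vertex 0.1 4.0 0.7
   vertex 3.3 4.7 6.0
  endloop
 endfacet
 facet normal 0.285 0.940 -0.186
  outer loop
   vertex 0.5 4.6 1.2
   vertex 3.3 4.7 6.0
   vertex 5.9 3.3 2.9
  endloop
 endfacet
 facet normal 0.334 0.462 -0.822
  outer loop
   vertex 0.5 4.6 1.2
   vertex 5.0 1.7 1.4
   vertex 0.1 4.0 0.7
  endloop
 endfacet
 facet normal 0.368 0.517 -0.773
  outer loop
   vertex 0.5 4.6 1.2
   vertex 5.9 3.3 2.9
   vertex 5.0 1.7 1.4
  endloop
 endfacet
 facet normal 0.766 0.001 0.642
  outer loop
   vertex 5.4 0.7 3.5
   vertex 5.9 3.3 2.9
   vertex 3.3 4.7 6.0
  endloop
 endfacet
 facet normal 0.285 -0.396 0.873
  outer loop
   vertex 5.4 0.7 3.5
   vertex 3.3 4.7 6.0
   vertex 2.7 0.3 4.2
  endloop
 endfacet
 facet normal 0.184 -0.971 0.154
  outer loop
   vertex 5.4 0.7 3.5
   vertex 2.7 0.3 4.2
   vertex 3.8 0.0 1.0
  endloop
 endfacet
 facet normal 0.924 -0.245 -0.293
  outer loop
   vertex 5.4 0.7 3.5
   vertex 5.0 1.7 1.4
   vertex 5.9 3.3 2.9
  endloop
 endfacet
 facet normal 0.796 -0.473 -0.377
  outer loop
   vertex 5.4 0.7 3.5
   vertex 3.8 0.0 1.0
   vertex 5.0 1.7 1.4
  endloop
 endfacet
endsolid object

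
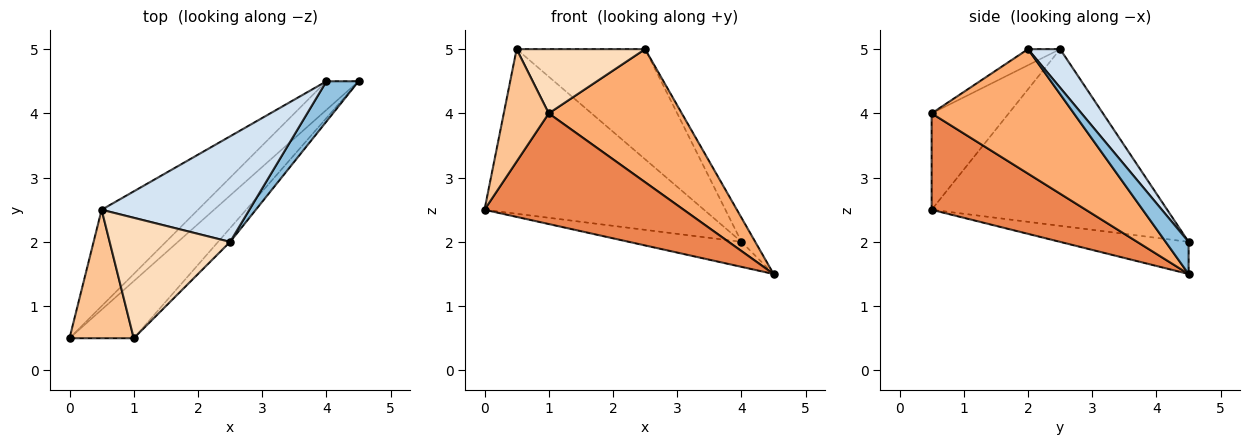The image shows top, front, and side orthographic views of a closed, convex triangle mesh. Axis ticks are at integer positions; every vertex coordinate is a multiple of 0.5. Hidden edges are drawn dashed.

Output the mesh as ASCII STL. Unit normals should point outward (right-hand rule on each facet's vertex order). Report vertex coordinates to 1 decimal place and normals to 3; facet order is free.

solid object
 facet normal -0.601 0.526 -0.601
  outer loop
   vertex 4.0 4.5 2.0
   vertex 4.5 4.5 1.5
   vertex 0.0 0.5 2.5
  endloop
 endfacet
 facet normal 0.651 0.391 0.651
  outer loop
   vertex 4.0 4.5 2.0
   vertex 2.5 2.0 5.0
   vertex 4.5 4.5 1.5
  endloop
 endfacet
 facet normal -0.680 0.633 -0.371
  outer loop
   vertex 0.5 2.5 5.0
   vertex 4.0 4.5 2.0
   vertex 0.0 0.5 2.5
  endloop
 endfacet
 facet normal 0.178 0.711 0.681
  outer loop
   vertex 0.5 2.5 5.0
   vertex 2.5 2.0 5.0
   vertex 4.0 4.5 2.0
  endloop
 endfacet
 facet normal 0.567 -0.732 -0.378
  outer loop
   vertex 1.0 0.5 4.0
   vertex 0.0 0.5 2.5
   vertex 4.5 4.5 1.5
  endloop
 endfacet
 facet normal 0.728 -0.681 -0.070
  outer loop
   vertex 1.0 0.5 4.0
   vertex 4.5 4.5 1.5
   vertex 2.5 2.0 5.0
  endloop
 endfacet
 facet normal -0.749 -0.437 0.499
  outer loop
   vertex 1.0 0.5 4.0
   vertex 0.5 2.5 5.0
   vertex 0.0 0.5 2.5
  endloop
 endfacet
 facet normal -0.117 -0.467 0.876
  outer loop
   vertex 1.0 0.5 4.0
   vertex 2.5 2.0 5.0
   vertex 0.5 2.5 5.0
  endloop
 endfacet
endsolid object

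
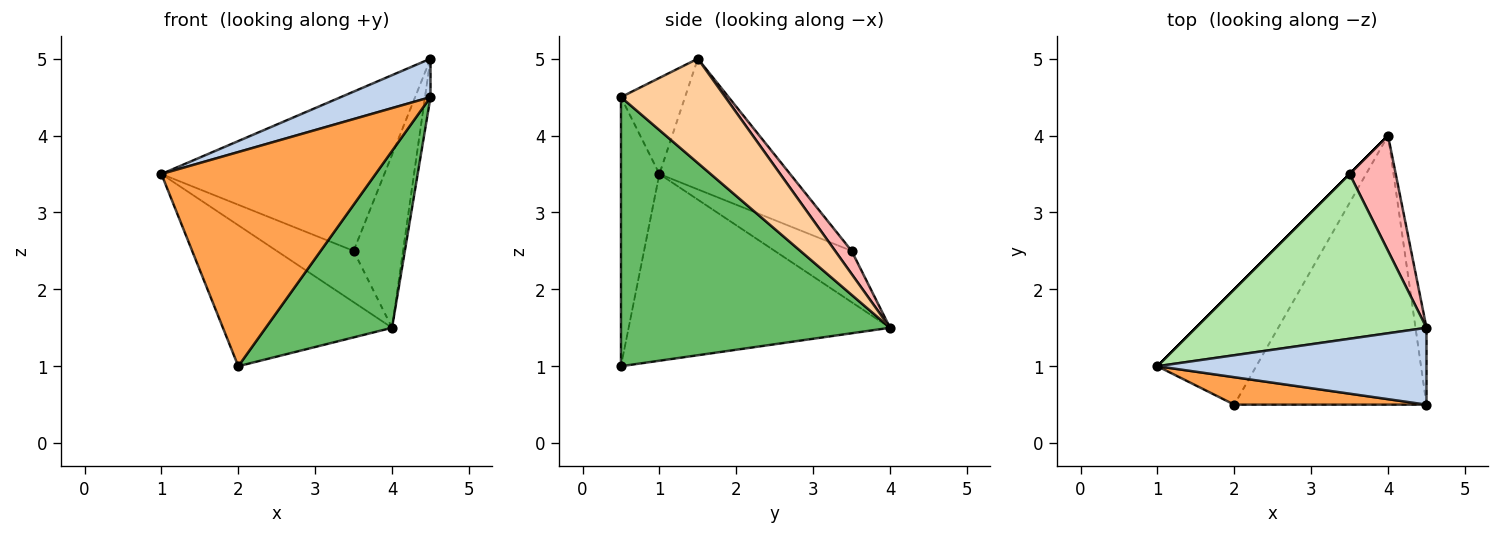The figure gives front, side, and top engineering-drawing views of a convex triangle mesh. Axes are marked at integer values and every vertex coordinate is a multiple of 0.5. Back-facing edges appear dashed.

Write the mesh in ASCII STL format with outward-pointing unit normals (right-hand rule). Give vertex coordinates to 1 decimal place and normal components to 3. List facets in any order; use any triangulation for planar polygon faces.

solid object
 facet normal -0.767 0.496 -0.406
  outer loop
   vertex 2.0 0.5 1.0
   vertex 1.0 1.0 3.5
   vertex 4.0 4.0 1.5
  endloop
 endfacet
 facet normal -0.304 -0.426 0.852
  outer loop
   vertex 4.5 0.5 4.5
   vertex 4.5 1.5 5.0
   vertex 1.0 1.0 3.5
  endloop
 endfacet
 facet normal -0.175 -0.977 0.125
  outer loop
   vertex 4.5 0.5 4.5
   vertex 1.0 1.0 3.5
   vertex 2.0 0.5 1.0
  endloop
 endfacet
 facet normal 0.993 0.052 -0.105
  outer loop
   vertex 4.5 0.5 4.5
   vertex 4.0 4.0 1.5
   vertex 4.5 1.5 5.0
  endloop
 endfacet
 facet normal 0.760 -0.357 -0.543
  outer loop
   vertex 4.5 0.5 4.5
   vertex 2.0 0.5 1.0
   vertex 4.0 4.0 1.5
  endloop
 endfacet
 facet normal -0.377 0.644 0.666
  outer loop
   vertex 3.5 3.5 2.5
   vertex 1.0 1.0 3.5
   vertex 4.5 1.5 5.0
  endloop
 endfacet
 facet normal -0.707 0.707 0.000
  outer loop
   vertex 3.5 3.5 2.5
   vertex 4.0 4.0 1.5
   vertex 1.0 1.0 3.5
  endloop
 endfacet
 facet normal 0.267 0.802 0.535
  outer loop
   vertex 3.5 3.5 2.5
   vertex 4.5 1.5 5.0
   vertex 4.0 4.0 1.5
  endloop
 endfacet
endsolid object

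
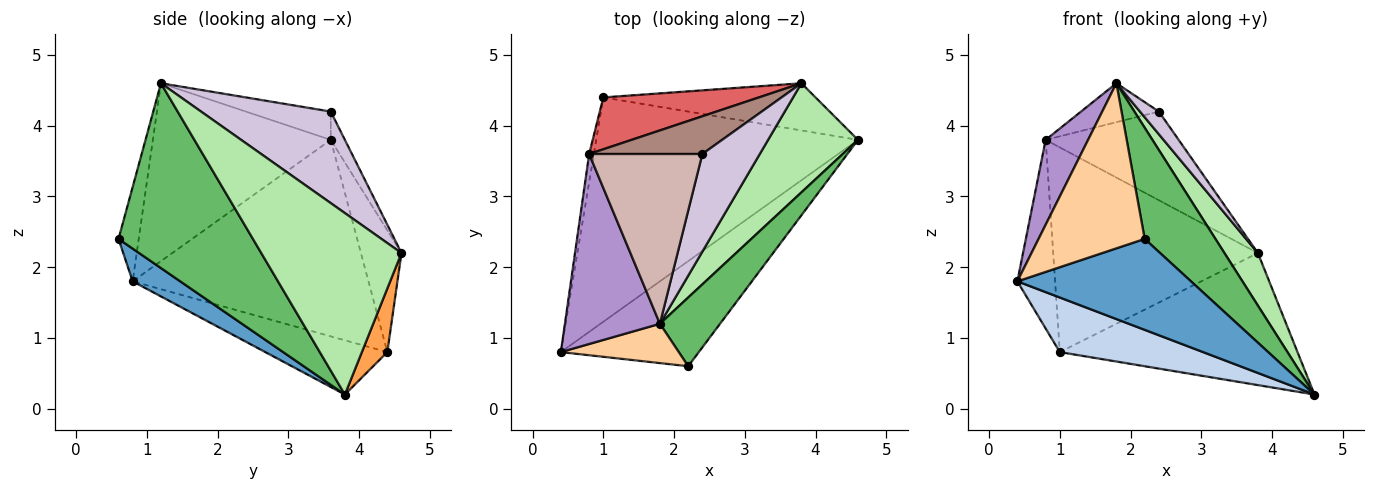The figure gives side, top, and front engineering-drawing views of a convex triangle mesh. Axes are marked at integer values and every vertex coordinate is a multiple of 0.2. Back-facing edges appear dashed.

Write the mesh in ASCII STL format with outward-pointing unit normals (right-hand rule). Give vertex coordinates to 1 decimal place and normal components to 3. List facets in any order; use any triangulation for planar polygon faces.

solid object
 facet normal 0.177 -0.644 -0.744
  outer loop
   vertex 2.2 0.6 2.4
   vertex 0.4 0.8 1.8
   vertex 4.6 3.8 0.2
  endloop
 endfacet
 facet normal -0.197 -0.232 -0.953
  outer loop
   vertex 1.0 4.4 0.8
   vertex 4.6 3.8 0.2
   vertex 0.4 0.8 1.8
  endloop
 endfacet
 facet normal 0.100 0.937 -0.335
  outer loop
   vertex 1.0 4.4 0.8
   vertex 3.8 4.6 2.2
   vertex 4.6 3.8 0.2
  endloop
 endfacet
 facet normal -0.182 -0.957 0.228
  outer loop
   vertex 1.8 1.2 4.6
   vertex 0.4 0.8 1.8
   vertex 2.2 0.6 2.4
  endloop
 endfacet
 facet normal 0.850 -0.448 0.277
  outer loop
   vertex 1.8 1.2 4.6
   vertex 2.2 0.6 2.4
   vertex 4.6 3.8 0.2
  endloop
 endfacet
 facet normal 0.876 -0.209 0.434
  outer loop
   vertex 1.8 1.2 4.6
   vertex 4.6 3.8 0.2
   vertex 3.8 4.6 2.2
  endloop
 endfacet
 facet normal -0.189 0.952 0.241
  outer loop
   vertex 0.8 3.6 3.8
   vertex 3.8 4.6 2.2
   vertex 1.0 4.4 0.8
  endloop
 endfacet
 facet normal -0.987 0.158 -0.024
  outer loop
   vertex 0.8 3.6 3.8
   vertex 1.0 4.4 0.8
   vertex 0.4 0.8 1.8
  endloop
 endfacet
 facet normal -0.863 -0.206 0.461
  outer loop
   vertex 0.8 3.6 3.8
   vertex 0.4 0.8 1.8
   vertex 1.8 1.2 4.6
  endloop
 endfacet
 facet normal 0.841 -0.122 0.527
  outer loop
   vertex 2.4 3.6 4.2
   vertex 1.8 1.2 4.6
   vertex 3.8 4.6 2.2
  endloop
 endfacet
 facet normal -0.097 0.916 0.390
  outer loop
   vertex 2.4 3.6 4.2
   vertex 3.8 4.6 2.2
   vertex 0.8 3.6 3.8
  endloop
 endfacet
 facet normal -0.237 0.217 0.947
  outer loop
   vertex 2.4 3.6 4.2
   vertex 0.8 3.6 3.8
   vertex 1.8 1.2 4.6
  endloop
 endfacet
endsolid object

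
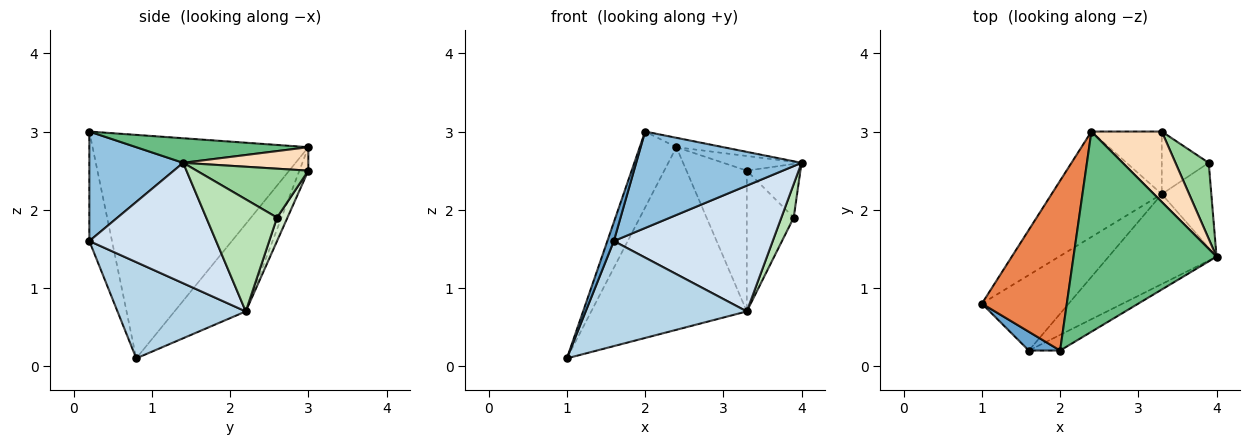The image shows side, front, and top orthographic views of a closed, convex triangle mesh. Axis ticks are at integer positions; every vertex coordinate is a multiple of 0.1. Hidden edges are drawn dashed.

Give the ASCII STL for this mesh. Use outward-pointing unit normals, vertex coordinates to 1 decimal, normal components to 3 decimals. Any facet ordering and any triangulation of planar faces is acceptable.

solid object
 facet normal -0.927 -0.265 0.265
  outer loop
   vertex 1.6 0.2 1.6
   vertex 2.0 0.2 3.0
   vertex 1.0 0.8 0.1
  endloop
 endfacet
 facet normal 0.489 -0.861 -0.140
  outer loop
   vertex 1.6 0.2 1.6
   vertex 4.0 1.4 2.6
   vertex 2.0 0.2 3.0
  endloop
 endfacet
 facet normal 0.543 -0.682 -0.490
  outer loop
   vertex 1.6 0.2 1.6
   vertex 1.0 0.8 0.1
   vertex 3.3 2.2 0.7
  endloop
 endfacet
 facet normal 0.544 -0.682 -0.488
  outer loop
   vertex 1.6 0.2 1.6
   vertex 3.3 2.2 0.7
   vertex 4.0 1.4 2.6
  endloop
 endfacet
 facet normal -0.923 0.157 0.351
  outer loop
   vertex 2.4 3.0 2.8
   vertex 1.0 0.8 0.1
   vertex 2.0 0.2 3.0
  endloop
 endfacet
 facet normal -0.369 0.805 -0.465
  outer loop
   vertex 2.4 3.0 2.8
   vertex 3.3 2.2 0.7
   vertex 1.0 0.8 0.1
  endloop
 endfacet
 facet normal -0.134 0.906 -0.402
  outer loop
   vertex 2.4 3.0 2.8
   vertex 3.3 3.0 2.5
   vertex 3.3 2.2 0.7
  endloop
 endfacet
 facet normal 0.310 0.194 0.931
  outer loop
   vertex 2.4 3.0 2.8
   vertex 4.0 1.4 2.6
   vertex 3.3 3.0 2.5
  endloop
 endfacet
 facet normal 0.169 0.046 0.984
  outer loop
   vertex 2.4 3.0 2.8
   vertex 2.0 0.2 3.0
   vertex 4.0 1.4 2.6
  endloop
 endfacet
 facet normal 0.769 0.369 0.523
  outer loop
   vertex 3.9 2.6 1.9
   vertex 3.3 3.0 2.5
   vertex 4.0 1.4 2.6
  endloop
 endfacet
 facet normal 0.903 -0.158 -0.399
  outer loop
   vertex 3.9 2.6 1.9
   vertex 4.0 1.4 2.6
   vertex 3.3 2.2 0.7
  endloop
 endfacet
 facet normal 0.199 0.896 -0.398
  outer loop
   vertex 3.9 2.6 1.9
   vertex 3.3 2.2 0.7
   vertex 3.3 3.0 2.5
  endloop
 endfacet
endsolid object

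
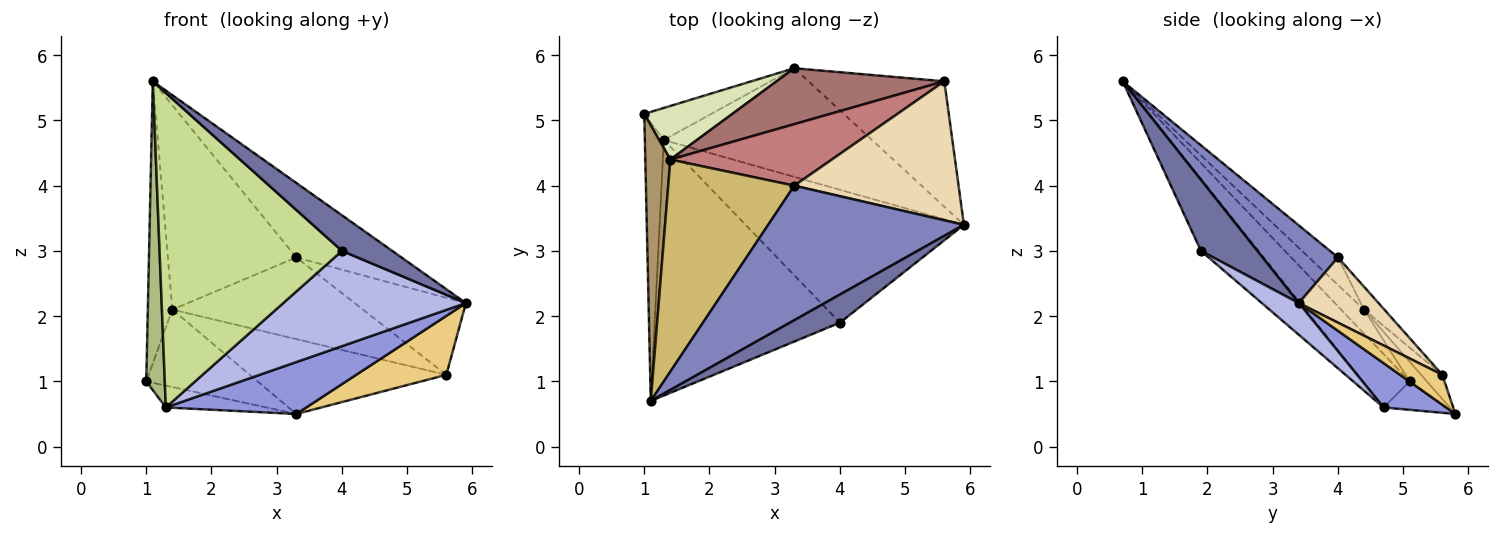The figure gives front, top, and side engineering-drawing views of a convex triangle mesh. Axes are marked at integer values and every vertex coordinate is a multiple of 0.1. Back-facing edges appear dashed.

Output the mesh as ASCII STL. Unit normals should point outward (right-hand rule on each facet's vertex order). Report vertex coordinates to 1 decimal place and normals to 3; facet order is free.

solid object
 facet normal 0.661 -0.589 0.465
  outer loop
   vertex 4.0 1.9 3.0
   vertex 5.9 3.4 2.2
   vertex 1.1 0.7 5.6
  endloop
 endfacet
 facet normal 0.328 0.457 0.826
  outer loop
   vertex 3.3 4.0 2.9
   vertex 1.1 0.7 5.6
   vertex 5.9 3.4 2.2
  endloop
 endfacet
 facet normal 0.189 -0.423 -0.886
  outer loop
   vertex 1.3 4.7 0.6
   vertex 3.3 5.8 0.5
   vertex 5.9 3.4 2.2
  endloop
 endfacet
 facet normal 0.117 -0.579 -0.807
  outer loop
   vertex 1.3 4.7 0.6
   vertex 5.9 3.4 2.2
   vertex 4.0 1.9 3.0
  endloop
 endfacet
 facet normal -0.331 0.531 -0.780
  outer loop
   vertex 1.3 4.7 0.6
   vertex 1.0 5.1 1.0
   vertex 3.3 5.8 0.5
  endloop
 endfacet
 facet normal -0.883 -0.348 -0.314
  outer loop
   vertex 1.3 4.7 0.6
   vertex 1.1 0.7 5.6
   vertex 1.0 5.1 1.0
  endloop
 endfacet
 facet normal -0.237 -0.754 -0.613
  outer loop
   vertex 1.3 4.7 0.6
   vertex 4.0 1.9 3.0
   vertex 1.1 0.7 5.6
  endloop
 endfacet
 facet normal -0.125 0.816 0.565
  outer loop
   vertex 1.4 4.4 2.1
   vertex 3.3 5.8 0.5
   vertex 1.0 5.1 1.0
  endloop
 endfacet
 facet normal -0.557 0.594 0.581
  outer loop
   vertex 1.4 4.4 2.1
   vertex 1.0 5.1 1.0
   vertex 1.1 0.7 5.6
  endloop
 endfacet
 facet normal -0.155 0.685 0.711
  outer loop
   vertex 1.4 4.4 2.1
   vertex 1.1 0.7 5.6
   vertex 3.3 4.0 2.9
  endloop
 endfacet
 facet normal 0.195 -0.417 -0.888
  outer loop
   vertex 5.6 5.6 1.1
   vertex 5.9 3.4 2.2
   vertex 3.3 5.8 0.5
  endloop
 endfacet
 facet normal 0.328 0.458 0.826
  outer loop
   vertex 5.6 5.6 1.1
   vertex 3.3 4.0 2.9
   vertex 5.9 3.4 2.2
  endloop
 endfacet
 facet normal -0.086 0.798 0.596
  outer loop
   vertex 5.6 5.6 1.1
   vertex 3.3 5.8 0.5
   vertex 1.4 4.4 2.1
  endloop
 endfacet
 facet normal -0.085 0.796 0.599
  outer loop
   vertex 5.6 5.6 1.1
   vertex 1.4 4.4 2.1
   vertex 3.3 4.0 2.9
  endloop
 endfacet
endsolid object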